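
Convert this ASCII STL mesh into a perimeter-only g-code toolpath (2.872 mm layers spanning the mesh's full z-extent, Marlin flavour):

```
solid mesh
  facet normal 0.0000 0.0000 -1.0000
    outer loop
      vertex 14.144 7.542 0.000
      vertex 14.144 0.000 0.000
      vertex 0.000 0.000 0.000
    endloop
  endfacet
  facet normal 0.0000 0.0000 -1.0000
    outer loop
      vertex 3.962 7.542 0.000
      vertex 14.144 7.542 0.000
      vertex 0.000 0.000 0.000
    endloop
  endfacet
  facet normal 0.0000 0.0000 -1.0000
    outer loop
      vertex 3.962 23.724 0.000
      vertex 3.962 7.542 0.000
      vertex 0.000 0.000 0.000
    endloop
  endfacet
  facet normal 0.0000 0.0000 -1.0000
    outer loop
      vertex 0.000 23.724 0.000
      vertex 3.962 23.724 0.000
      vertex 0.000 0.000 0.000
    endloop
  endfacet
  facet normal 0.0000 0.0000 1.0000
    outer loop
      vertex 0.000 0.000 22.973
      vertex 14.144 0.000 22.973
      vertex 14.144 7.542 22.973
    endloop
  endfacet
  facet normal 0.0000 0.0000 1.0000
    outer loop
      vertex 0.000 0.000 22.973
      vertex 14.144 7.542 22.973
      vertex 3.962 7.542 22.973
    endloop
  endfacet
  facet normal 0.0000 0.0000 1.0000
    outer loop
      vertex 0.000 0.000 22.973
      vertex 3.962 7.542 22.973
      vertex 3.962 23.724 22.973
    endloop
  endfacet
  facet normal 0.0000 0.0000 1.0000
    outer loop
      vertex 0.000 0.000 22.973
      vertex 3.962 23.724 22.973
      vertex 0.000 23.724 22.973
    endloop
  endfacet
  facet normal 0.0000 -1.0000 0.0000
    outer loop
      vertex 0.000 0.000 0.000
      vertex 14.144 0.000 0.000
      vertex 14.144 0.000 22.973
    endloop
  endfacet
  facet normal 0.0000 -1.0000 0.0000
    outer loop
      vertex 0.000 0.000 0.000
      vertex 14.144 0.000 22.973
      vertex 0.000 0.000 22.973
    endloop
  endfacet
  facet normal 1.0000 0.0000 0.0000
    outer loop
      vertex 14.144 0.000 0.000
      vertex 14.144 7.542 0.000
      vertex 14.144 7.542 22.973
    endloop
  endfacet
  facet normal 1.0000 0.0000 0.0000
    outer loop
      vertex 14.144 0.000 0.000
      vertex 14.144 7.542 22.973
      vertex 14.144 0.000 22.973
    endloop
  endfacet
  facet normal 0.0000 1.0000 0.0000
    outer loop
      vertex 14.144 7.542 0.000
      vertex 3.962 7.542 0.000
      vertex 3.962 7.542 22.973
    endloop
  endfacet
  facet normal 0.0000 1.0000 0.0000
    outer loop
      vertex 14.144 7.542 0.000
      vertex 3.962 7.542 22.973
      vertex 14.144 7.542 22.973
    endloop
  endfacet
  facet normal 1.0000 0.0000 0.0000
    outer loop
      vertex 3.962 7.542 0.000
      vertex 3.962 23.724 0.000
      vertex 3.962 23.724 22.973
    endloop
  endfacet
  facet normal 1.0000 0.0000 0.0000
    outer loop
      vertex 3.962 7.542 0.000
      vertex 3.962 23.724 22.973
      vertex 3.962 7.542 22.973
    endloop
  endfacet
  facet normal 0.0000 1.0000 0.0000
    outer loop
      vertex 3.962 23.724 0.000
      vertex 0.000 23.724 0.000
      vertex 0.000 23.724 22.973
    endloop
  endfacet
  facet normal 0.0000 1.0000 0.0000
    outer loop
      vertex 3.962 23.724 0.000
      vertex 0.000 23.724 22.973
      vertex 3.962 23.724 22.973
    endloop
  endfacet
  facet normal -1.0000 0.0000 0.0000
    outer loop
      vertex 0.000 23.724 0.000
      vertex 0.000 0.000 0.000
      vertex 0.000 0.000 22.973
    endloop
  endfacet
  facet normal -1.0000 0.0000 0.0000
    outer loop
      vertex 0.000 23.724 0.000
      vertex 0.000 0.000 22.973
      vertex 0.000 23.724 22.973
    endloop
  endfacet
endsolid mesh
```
; perimeter-only toolpath
G21 ; units = mm
G90 ; absolute positioning
G28 ; home
; layer 1
G0 Z2.872
G0 X0.000 Y0.000
G1 X14.144 Y0.000
G1 X14.144 Y7.542
G1 X3.962 Y7.542
G1 X3.962 Y23.724
G1 X0.000 Y23.724
G1 X0.000 Y0.000
; layer 2
G0 Z5.743
G0 X0.000 Y0.000
G1 X14.144 Y0.000
G1 X14.144 Y7.542
G1 X3.962 Y7.542
G1 X3.962 Y23.724
G1 X0.000 Y23.724
G1 X0.000 Y0.000
; layer 3
G0 Z8.615
G0 X0.000 Y0.000
G1 X14.144 Y0.000
G1 X14.144 Y7.542
G1 X3.962 Y7.542
G1 X3.962 Y23.724
G1 X0.000 Y23.724
G1 X0.000 Y0.000
; layer 4
G0 Z11.486
G0 X0.000 Y0.000
G1 X14.144 Y0.000
G1 X14.144 Y7.542
G1 X3.962 Y7.542
G1 X3.962 Y23.724
G1 X0.000 Y23.724
G1 X0.000 Y0.000
; layer 5
G0 Z14.358
G0 X0.000 Y0.000
G1 X14.144 Y0.000
G1 X14.144 Y7.542
G1 X3.962 Y7.542
G1 X3.962 Y23.724
G1 X0.000 Y23.724
G1 X0.000 Y0.000
; layer 6
G0 Z17.230
G0 X0.000 Y0.000
G1 X14.144 Y0.000
G1 X14.144 Y7.542
G1 X3.962 Y7.542
G1 X3.962 Y23.724
G1 X0.000 Y23.724
G1 X0.000 Y0.000
; layer 7
G0 Z20.101
G0 X0.000 Y0.000
G1 X14.144 Y0.000
G1 X14.144 Y7.542
G1 X3.962 Y7.542
G1 X3.962 Y23.724
G1 X0.000 Y23.724
G1 X0.000 Y0.000
; layer 8
G0 Z22.973
G0 X0.000 Y0.000
G1 X14.144 Y0.000
G1 X14.144 Y7.542
G1 X3.962 Y7.542
G1 X3.962 Y23.724
G1 X0.000 Y23.724
G1 X0.000 Y0.000
M2 ; end

The solid is an L-shaped prism: outer 14.1 × 23.7 mm, arm thicknesses ≈ 7.54 mm (horizontal) and 3.96 mm (vertical), extruded 23 mm in z. Slicing at Δz = 2.872 mm — 8 equal slices spanning the solid's height, so layer i sits at z = i·h/8 — gives 8 non-empty perimeters. Each is a 6-segment closed polygon; G0 lifts to the layer z and rapids to the start vertex, then G1 traces the edges.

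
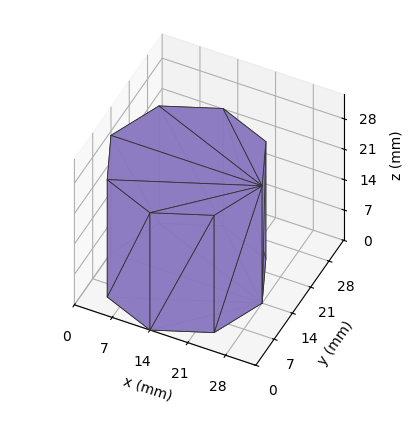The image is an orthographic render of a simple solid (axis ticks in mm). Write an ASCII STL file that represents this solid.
Reading the render: the shape is a regular 8-sided prism (a cylinder approximated with 8 flat sides), circumscribed radius ≈ 14 mm, height ≈ 27 mm (dimensions read to the nearest mm from the axis ticks). For the STL, each face is triangulated and given an outward normal.

solid part
  facet normal 0.0000 0.0000 -1.0000
    outer loop
      vertex 14.00 28.00 0.00
      vertex 23.90 23.90 0.00
      vertex 28.00 14.00 0.00
    endloop
  endfacet
  facet normal 0.0000 0.0000 -1.0000
    outer loop
      vertex 4.10 23.90 0.00
      vertex 14.00 28.00 0.00
      vertex 28.00 14.00 0.00
    endloop
  endfacet
  facet normal 0.0000 0.0000 -1.0000
    outer loop
      vertex 0.00 14.00 0.00
      vertex 4.10 23.90 0.00
      vertex 28.00 14.00 0.00
    endloop
  endfacet
  facet normal 0.0000 0.0000 -1.0000
    outer loop
      vertex 4.10 4.10 0.00
      vertex 0.00 14.00 0.00
      vertex 28.00 14.00 0.00
    endloop
  endfacet
  facet normal 0.0000 0.0000 -1.0000
    outer loop
      vertex 14.00 0.00 0.00
      vertex 4.10 4.10 0.00
      vertex 28.00 14.00 0.00
    endloop
  endfacet
  facet normal 0.0000 0.0000 -1.0000
    outer loop
      vertex 23.90 4.10 0.00
      vertex 14.00 0.00 0.00
      vertex 28.00 14.00 0.00
    endloop
  endfacet
  facet normal 0.0000 0.0000 1.0000
    outer loop
      vertex 28.00 14.00 27.00
      vertex 23.90 23.90 27.00
      vertex 14.00 28.00 27.00
    endloop
  endfacet
  facet normal 0.0000 0.0000 1.0000
    outer loop
      vertex 28.00 14.00 27.00
      vertex 14.00 28.00 27.00
      vertex 4.10 23.90 27.00
    endloop
  endfacet
  facet normal 0.0000 0.0000 1.0000
    outer loop
      vertex 28.00 14.00 27.00
      vertex 4.10 23.90 27.00
      vertex 0.00 14.00 27.00
    endloop
  endfacet
  facet normal 0.0000 0.0000 1.0000
    outer loop
      vertex 28.00 14.00 27.00
      vertex 0.00 14.00 27.00
      vertex 4.10 4.10 27.00
    endloop
  endfacet
  facet normal 0.0000 0.0000 1.0000
    outer loop
      vertex 28.00 14.00 27.00
      vertex 4.10 4.10 27.00
      vertex 14.00 0.00 27.00
    endloop
  endfacet
  facet normal 0.0000 0.0000 1.0000
    outer loop
      vertex 28.00 14.00 27.00
      vertex 14.00 0.00 27.00
      vertex 23.90 4.10 27.00
    endloop
  endfacet
  facet normal 0.9239 0.3826 0.0000
    outer loop
      vertex 28.00 14.00 0.00
      vertex 23.90 23.90 0.00
      vertex 23.90 23.90 27.00
    endloop
  endfacet
  facet normal 0.9239 0.3826 0.0000
    outer loop
      vertex 28.00 14.00 0.00
      vertex 23.90 23.90 27.00
      vertex 28.00 14.00 27.00
    endloop
  endfacet
  facet normal 0.3826 0.9239 0.0000
    outer loop
      vertex 23.90 23.90 0.00
      vertex 14.00 28.00 0.00
      vertex 14.00 28.00 27.00
    endloop
  endfacet
  facet normal 0.3826 0.9239 0.0000
    outer loop
      vertex 23.90 23.90 0.00
      vertex 14.00 28.00 27.00
      vertex 23.90 23.90 27.00
    endloop
  endfacet
  facet normal -0.3826 0.9239 0.0000
    outer loop
      vertex 14.00 28.00 0.00
      vertex 4.10 23.90 0.00
      vertex 4.10 23.90 27.00
    endloop
  endfacet
  facet normal -0.3826 0.9239 0.0000
    outer loop
      vertex 14.00 28.00 0.00
      vertex 4.10 23.90 27.00
      vertex 14.00 28.00 27.00
    endloop
  endfacet
  facet normal -0.9239 0.3826 0.0000
    outer loop
      vertex 4.10 23.90 0.00
      vertex 0.00 14.00 0.00
      vertex 0.00 14.00 27.00
    endloop
  endfacet
  facet normal -0.9239 0.3826 0.0000
    outer loop
      vertex 4.10 23.90 0.00
      vertex 0.00 14.00 27.00
      vertex 4.10 23.90 27.00
    endloop
  endfacet
  facet normal -0.9239 -0.3826 0.0000
    outer loop
      vertex 0.00 14.00 0.00
      vertex 4.10 4.10 0.00
      vertex 4.10 4.10 27.00
    endloop
  endfacet
  facet normal -0.9239 -0.3826 0.0000
    outer loop
      vertex 0.00 14.00 0.00
      vertex 4.10 4.10 27.00
      vertex 0.00 14.00 27.00
    endloop
  endfacet
  facet normal -0.3826 -0.9239 0.0000
    outer loop
      vertex 4.10 4.10 0.00
      vertex 14.00 0.00 0.00
      vertex 14.00 0.00 27.00
    endloop
  endfacet
  facet normal -0.3826 -0.9239 0.0000
    outer loop
      vertex 4.10 4.10 0.00
      vertex 14.00 0.00 27.00
      vertex 4.10 4.10 27.00
    endloop
  endfacet
  facet normal 0.3826 -0.9239 0.0000
    outer loop
      vertex 14.00 0.00 0.00
      vertex 23.90 4.10 0.00
      vertex 23.90 4.10 27.00
    endloop
  endfacet
  facet normal 0.3826 -0.9239 0.0000
    outer loop
      vertex 14.00 0.00 0.00
      vertex 23.90 4.10 27.00
      vertex 14.00 0.00 27.00
    endloop
  endfacet
  facet normal 0.9239 -0.3826 0.0000
    outer loop
      vertex 23.90 4.10 0.00
      vertex 28.00 14.00 0.00
      vertex 28.00 14.00 27.00
    endloop
  endfacet
  facet normal 0.9239 -0.3826 0.0000
    outer loop
      vertex 23.90 4.10 0.00
      vertex 28.00 14.00 27.00
      vertex 23.90 4.10 27.00
    endloop
  endfacet
endsolid part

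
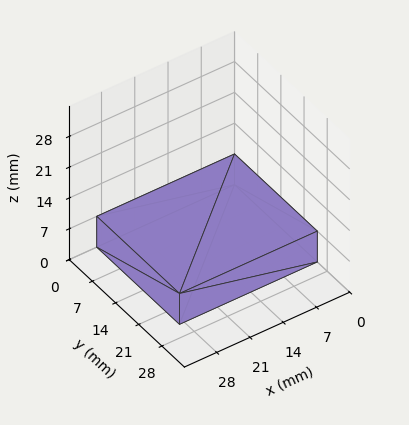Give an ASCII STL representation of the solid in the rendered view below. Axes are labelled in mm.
Reading the render: the shape is a rectangular box, roughly 29 × 25 mm footprint and 7 mm tall (dimensions read to the nearest mm from the axis ticks). For the STL, each face is triangulated and given an outward normal.

solid part
  facet normal 0.0000 0.0000 -1.0000
    outer loop
      vertex 29.000 25.000 0.000
      vertex 29.000 0.000 0.000
      vertex 0.000 0.000 0.000
    endloop
  endfacet
  facet normal 0.0000 0.0000 -1.0000
    outer loop
      vertex 0.000 25.000 0.000
      vertex 29.000 25.000 0.000
      vertex 0.000 0.000 0.000
    endloop
  endfacet
  facet normal 0.0000 0.0000 1.0000
    outer loop
      vertex 0.000 0.000 7.000
      vertex 29.000 0.000 7.000
      vertex 29.000 25.000 7.000
    endloop
  endfacet
  facet normal 0.0000 0.0000 1.0000
    outer loop
      vertex 0.000 0.000 7.000
      vertex 29.000 25.000 7.000
      vertex 0.000 25.000 7.000
    endloop
  endfacet
  facet normal 0.0000 -1.0000 0.0000
    outer loop
      vertex 0.000 0.000 0.000
      vertex 29.000 0.000 0.000
      vertex 29.000 0.000 7.000
    endloop
  endfacet
  facet normal 0.0000 -1.0000 0.0000
    outer loop
      vertex 0.000 0.000 0.000
      vertex 29.000 0.000 7.000
      vertex 0.000 0.000 7.000
    endloop
  endfacet
  facet normal 0.0000 1.0000 0.0000
    outer loop
      vertex 29.000 25.000 7.000
      vertex 29.000 25.000 0.000
      vertex 0.000 25.000 0.000
    endloop
  endfacet
  facet normal 0.0000 1.0000 0.0000
    outer loop
      vertex 0.000 25.000 7.000
      vertex 29.000 25.000 7.000
      vertex 0.000 25.000 0.000
    endloop
  endfacet
  facet normal -1.0000 0.0000 0.0000
    outer loop
      vertex 0.000 25.000 7.000
      vertex 0.000 25.000 0.000
      vertex 0.000 0.000 0.000
    endloop
  endfacet
  facet normal -1.0000 0.0000 0.0000
    outer loop
      vertex 0.000 0.000 7.000
      vertex 0.000 25.000 7.000
      vertex 0.000 0.000 0.000
    endloop
  endfacet
  facet normal 1.0000 0.0000 0.0000
    outer loop
      vertex 29.000 0.000 0.000
      vertex 29.000 25.000 0.000
      vertex 29.000 25.000 7.000
    endloop
  endfacet
  facet normal 1.0000 0.0000 0.0000
    outer loop
      vertex 29.000 0.000 0.000
      vertex 29.000 25.000 7.000
      vertex 29.000 0.000 7.000
    endloop
  endfacet
endsolid part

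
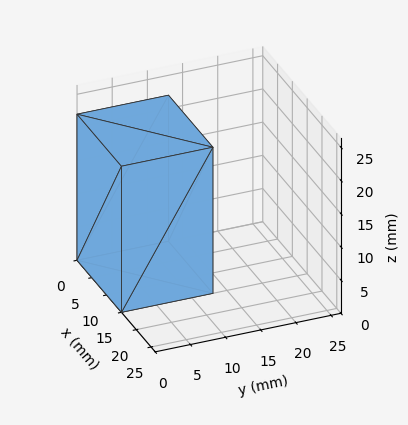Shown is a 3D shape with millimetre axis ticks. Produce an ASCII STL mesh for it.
Reading the render: the shape is a rectangular box, roughly 15 × 13 mm footprint and 22 mm tall (dimensions read to the nearest mm from the axis ticks). For the STL, each face is triangulated and given an outward normal.

solid part
  facet normal 0.0000 0.0000 -1.0000
    outer loop
      vertex 15.000 13.000 0.000
      vertex 15.000 0.000 0.000
      vertex 0.000 0.000 0.000
    endloop
  endfacet
  facet normal 0.0000 0.0000 -1.0000
    outer loop
      vertex 0.000 13.000 0.000
      vertex 15.000 13.000 0.000
      vertex 0.000 0.000 0.000
    endloop
  endfacet
  facet normal 0.0000 0.0000 1.0000
    outer loop
      vertex 0.000 0.000 22.000
      vertex 15.000 0.000 22.000
      vertex 15.000 13.000 22.000
    endloop
  endfacet
  facet normal 0.0000 0.0000 1.0000
    outer loop
      vertex 0.000 0.000 22.000
      vertex 15.000 13.000 22.000
      vertex 0.000 13.000 22.000
    endloop
  endfacet
  facet normal 0.0000 -1.0000 0.0000
    outer loop
      vertex 0.000 0.000 0.000
      vertex 15.000 0.000 0.000
      vertex 15.000 0.000 22.000
    endloop
  endfacet
  facet normal 0.0000 -1.0000 0.0000
    outer loop
      vertex 0.000 0.000 0.000
      vertex 15.000 0.000 22.000
      vertex 0.000 0.000 22.000
    endloop
  endfacet
  facet normal 0.0000 1.0000 0.0000
    outer loop
      vertex 15.000 13.000 22.000
      vertex 15.000 13.000 0.000
      vertex 0.000 13.000 0.000
    endloop
  endfacet
  facet normal 0.0000 1.0000 0.0000
    outer loop
      vertex 0.000 13.000 22.000
      vertex 15.000 13.000 22.000
      vertex 0.000 13.000 0.000
    endloop
  endfacet
  facet normal -1.0000 0.0000 0.0000
    outer loop
      vertex 0.000 13.000 22.000
      vertex 0.000 13.000 0.000
      vertex 0.000 0.000 0.000
    endloop
  endfacet
  facet normal -1.0000 0.0000 0.0000
    outer loop
      vertex 0.000 0.000 22.000
      vertex 0.000 13.000 22.000
      vertex 0.000 0.000 0.000
    endloop
  endfacet
  facet normal 1.0000 0.0000 0.0000
    outer loop
      vertex 15.000 0.000 0.000
      vertex 15.000 13.000 0.000
      vertex 15.000 13.000 22.000
    endloop
  endfacet
  facet normal 1.0000 0.0000 0.0000
    outer loop
      vertex 15.000 0.000 0.000
      vertex 15.000 13.000 22.000
      vertex 15.000 0.000 22.000
    endloop
  endfacet
endsolid part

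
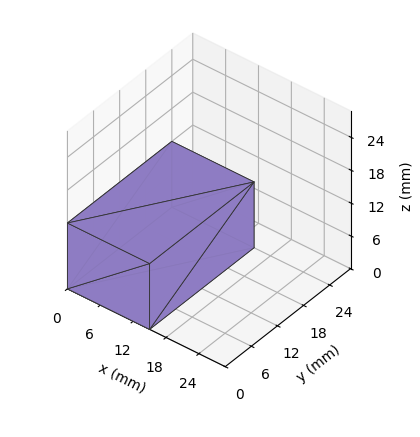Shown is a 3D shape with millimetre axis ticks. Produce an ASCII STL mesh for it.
Reading the render: the shape is a rectangular box, roughly 15 × 24 mm footprint and 12 mm tall (dimensions read to the nearest mm from the axis ticks). For the STL, each face is triangulated and given an outward normal.

solid part
  facet normal 0.0000 0.0000 -1.0000
    outer loop
      vertex 15.0 24.0 0.0
      vertex 15.0 0.0 0.0
      vertex 0.0 0.0 0.0
    endloop
  endfacet
  facet normal 0.0000 0.0000 -1.0000
    outer loop
      vertex 0.0 24.0 0.0
      vertex 15.0 24.0 0.0
      vertex 0.0 0.0 0.0
    endloop
  endfacet
  facet normal 0.0000 0.0000 1.0000
    outer loop
      vertex 0.0 0.0 12.0
      vertex 15.0 0.0 12.0
      vertex 15.0 24.0 12.0
    endloop
  endfacet
  facet normal 0.0000 0.0000 1.0000
    outer loop
      vertex 0.0 0.0 12.0
      vertex 15.0 24.0 12.0
      vertex 0.0 24.0 12.0
    endloop
  endfacet
  facet normal 0.0000 -1.0000 0.0000
    outer loop
      vertex 0.0 0.0 0.0
      vertex 15.0 0.0 0.0
      vertex 15.0 0.0 12.0
    endloop
  endfacet
  facet normal 0.0000 -1.0000 0.0000
    outer loop
      vertex 0.0 0.0 0.0
      vertex 15.0 0.0 12.0
      vertex 0.0 0.0 12.0
    endloop
  endfacet
  facet normal 0.0000 1.0000 0.0000
    outer loop
      vertex 15.0 24.0 12.0
      vertex 15.0 24.0 0.0
      vertex 0.0 24.0 0.0
    endloop
  endfacet
  facet normal 0.0000 1.0000 0.0000
    outer loop
      vertex 0.0 24.0 12.0
      vertex 15.0 24.0 12.0
      vertex 0.0 24.0 0.0
    endloop
  endfacet
  facet normal -1.0000 0.0000 0.0000
    outer loop
      vertex 0.0 24.0 12.0
      vertex 0.0 24.0 0.0
      vertex 0.0 0.0 0.0
    endloop
  endfacet
  facet normal -1.0000 0.0000 0.0000
    outer loop
      vertex 0.0 0.0 12.0
      vertex 0.0 24.0 12.0
      vertex 0.0 0.0 0.0
    endloop
  endfacet
  facet normal 1.0000 0.0000 0.0000
    outer loop
      vertex 15.0 0.0 0.0
      vertex 15.0 24.0 0.0
      vertex 15.0 24.0 12.0
    endloop
  endfacet
  facet normal 1.0000 0.0000 0.0000
    outer loop
      vertex 15.0 0.0 0.0
      vertex 15.0 24.0 12.0
      vertex 15.0 0.0 12.0
    endloop
  endfacet
endsolid part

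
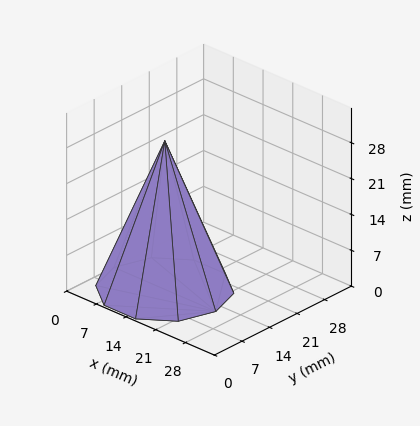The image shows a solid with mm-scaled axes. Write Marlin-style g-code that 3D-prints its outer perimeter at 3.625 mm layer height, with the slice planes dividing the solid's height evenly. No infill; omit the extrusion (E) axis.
Reading the render: the shape is a regular 10-sided pyramid, base circumscribed radius ≈ 12 mm, apex at z ≈ 29 mm (dimensions read to the nearest mm from the axis ticks). For the g-code, the solid's height is divided into equal slices at the stated Δz and each level perimeter traced with G1 moves after a G0 lift.

; perimeter-only toolpath
G21 ; units = mm
G90 ; absolute positioning
G28 ; home
; layer 1
G0 Z3.625
G0 X22.500 Y12.000
G1 X20.494 Y18.171
G1 X15.245 Y21.986
G1 X8.755 Y21.986
G1 X3.505 Y18.171
G1 X1.500 Y12.000
G1 X3.505 Y5.829
G1 X8.755 Y2.014
G1 X15.245 Y2.014
G1 X20.494 Y5.829
G1 X22.500 Y12.000
; layer 2
G0 Z7.250
G0 X21.000 Y12.000
G1 X19.281 Y17.290
G1 X14.781 Y20.560
G1 X9.219 Y20.560
G1 X4.719 Y17.290
G1 X3.000 Y12.000
G1 X4.719 Y6.710
G1 X9.219 Y3.440
G1 X14.781 Y3.440
G1 X19.281 Y6.710
G1 X21.000 Y12.000
; layer 3
G0 Z10.875
G0 X19.500 Y12.000
G1 X18.067 Y16.408
G1 X14.318 Y19.133
G1 X9.683 Y19.133
G1 X5.933 Y16.408
G1 X4.500 Y12.000
G1 X5.933 Y7.592
G1 X9.683 Y4.867
G1 X14.318 Y4.867
G1 X18.067 Y7.592
G1 X19.500 Y12.000
; layer 4
G0 Z14.500
G0 X18.000 Y12.000
G1 X16.854 Y15.527
G1 X13.854 Y17.706
G1 X10.146 Y17.706
G1 X7.146 Y15.527
G1 X6.000 Y12.000
G1 X7.146 Y8.473
G1 X10.146 Y6.293
G1 X13.854 Y6.293
G1 X16.854 Y8.473
G1 X18.000 Y12.000
; layer 5
G0 Z18.125
G0 X16.500 Y12.000
G1 X15.640 Y14.645
G1 X13.390 Y16.280
G1 X10.610 Y16.280
G1 X8.360 Y14.645
G1 X7.500 Y12.000
G1 X8.360 Y9.355
G1 X10.610 Y7.720
G1 X13.390 Y7.720
G1 X15.640 Y9.355
G1 X16.500 Y12.000
; layer 6
G0 Z21.750
G0 X15.000 Y12.000
G1 X14.427 Y13.763
G1 X12.927 Y14.853
G1 X11.073 Y14.853
G1 X9.573 Y13.763
G1 X9.000 Y12.000
G1 X9.573 Y10.237
G1 X11.073 Y9.147
G1 X12.927 Y9.147
G1 X14.427 Y10.237
G1 X15.000 Y12.000
; layer 7
G0 Z25.375
G0 X13.500 Y12.000
G1 X13.213 Y12.882
G1 X12.463 Y13.427
G1 X11.537 Y13.427
G1 X10.787 Y12.882
G1 X10.500 Y12.000
G1 X10.787 Y11.118
G1 X11.537 Y10.573
G1 X12.463 Y10.573
G1 X13.213 Y11.118
G1 X13.500 Y12.000
M2 ; end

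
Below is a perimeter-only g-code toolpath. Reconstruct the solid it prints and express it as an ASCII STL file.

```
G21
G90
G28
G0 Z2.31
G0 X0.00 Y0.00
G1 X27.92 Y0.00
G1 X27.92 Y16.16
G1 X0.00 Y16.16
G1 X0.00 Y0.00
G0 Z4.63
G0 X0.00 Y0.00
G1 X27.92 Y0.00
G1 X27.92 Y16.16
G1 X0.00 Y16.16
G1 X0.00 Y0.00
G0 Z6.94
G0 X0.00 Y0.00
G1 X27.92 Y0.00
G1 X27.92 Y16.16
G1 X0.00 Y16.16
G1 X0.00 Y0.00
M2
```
solid part
  facet normal 0.0000 0.0000 -1.0000
    outer loop
      vertex 27.92 16.16 0.00
      vertex 27.92 0.00 0.00
      vertex 0.00 0.00 0.00
    endloop
  endfacet
  facet normal 0.0000 0.0000 -1.0000
    outer loop
      vertex 0.00 16.16 0.00
      vertex 27.92 16.16 0.00
      vertex 0.00 0.00 0.00
    endloop
  endfacet
  facet normal 0.0000 0.0000 1.0000
    outer loop
      vertex 0.00 0.00 6.94
      vertex 27.92 0.00 6.94
      vertex 27.92 16.16 6.94
    endloop
  endfacet
  facet normal 0.0000 0.0000 1.0000
    outer loop
      vertex 0.00 0.00 6.94
      vertex 27.92 16.16 6.94
      vertex 0.00 16.16 6.94
    endloop
  endfacet
  facet normal 0.0000 -1.0000 0.0000
    outer loop
      vertex 0.00 0.00 0.00
      vertex 27.92 0.00 0.00
      vertex 27.92 0.00 6.94
    endloop
  endfacet
  facet normal 0.0000 -1.0000 0.0000
    outer loop
      vertex 0.00 0.00 0.00
      vertex 27.92 0.00 6.94
      vertex 0.00 0.00 6.94
    endloop
  endfacet
  facet normal 0.0000 1.0000 0.0000
    outer loop
      vertex 27.92 16.16 6.94
      vertex 27.92 16.16 0.00
      vertex 0.00 16.16 0.00
    endloop
  endfacet
  facet normal 0.0000 1.0000 0.0000
    outer loop
      vertex 0.00 16.16 6.94
      vertex 27.92 16.16 6.94
      vertex 0.00 16.16 0.00
    endloop
  endfacet
  facet normal -1.0000 0.0000 0.0000
    outer loop
      vertex 0.00 16.16 6.94
      vertex 0.00 16.16 0.00
      vertex 0.00 0.00 0.00
    endloop
  endfacet
  facet normal -1.0000 0.0000 0.0000
    outer loop
      vertex 0.00 0.00 6.94
      vertex 0.00 16.16 6.94
      vertex 0.00 0.00 0.00
    endloop
  endfacet
  facet normal 1.0000 0.0000 0.0000
    outer loop
      vertex 27.92 0.00 0.00
      vertex 27.92 16.16 0.00
      vertex 27.92 16.16 6.94
    endloop
  endfacet
  facet normal 1.0000 0.0000 0.0000
    outer loop
      vertex 27.92 0.00 0.00
      vertex 27.92 16.16 6.94
      vertex 27.92 0.00 6.94
    endloop
  endfacet
endsolid part

The G0 Z moves step by Δz≈2.31 mm. Every layer's G1 loop is the same polygon, so the solid is a straight extrusion of it from z=0 to z≈6.94. Closing with flat bottom and top caps and triangulating gives 12 facets — a rectangular box, roughly 27.9 × 16.2 mm footprint and 6.94 mm tall.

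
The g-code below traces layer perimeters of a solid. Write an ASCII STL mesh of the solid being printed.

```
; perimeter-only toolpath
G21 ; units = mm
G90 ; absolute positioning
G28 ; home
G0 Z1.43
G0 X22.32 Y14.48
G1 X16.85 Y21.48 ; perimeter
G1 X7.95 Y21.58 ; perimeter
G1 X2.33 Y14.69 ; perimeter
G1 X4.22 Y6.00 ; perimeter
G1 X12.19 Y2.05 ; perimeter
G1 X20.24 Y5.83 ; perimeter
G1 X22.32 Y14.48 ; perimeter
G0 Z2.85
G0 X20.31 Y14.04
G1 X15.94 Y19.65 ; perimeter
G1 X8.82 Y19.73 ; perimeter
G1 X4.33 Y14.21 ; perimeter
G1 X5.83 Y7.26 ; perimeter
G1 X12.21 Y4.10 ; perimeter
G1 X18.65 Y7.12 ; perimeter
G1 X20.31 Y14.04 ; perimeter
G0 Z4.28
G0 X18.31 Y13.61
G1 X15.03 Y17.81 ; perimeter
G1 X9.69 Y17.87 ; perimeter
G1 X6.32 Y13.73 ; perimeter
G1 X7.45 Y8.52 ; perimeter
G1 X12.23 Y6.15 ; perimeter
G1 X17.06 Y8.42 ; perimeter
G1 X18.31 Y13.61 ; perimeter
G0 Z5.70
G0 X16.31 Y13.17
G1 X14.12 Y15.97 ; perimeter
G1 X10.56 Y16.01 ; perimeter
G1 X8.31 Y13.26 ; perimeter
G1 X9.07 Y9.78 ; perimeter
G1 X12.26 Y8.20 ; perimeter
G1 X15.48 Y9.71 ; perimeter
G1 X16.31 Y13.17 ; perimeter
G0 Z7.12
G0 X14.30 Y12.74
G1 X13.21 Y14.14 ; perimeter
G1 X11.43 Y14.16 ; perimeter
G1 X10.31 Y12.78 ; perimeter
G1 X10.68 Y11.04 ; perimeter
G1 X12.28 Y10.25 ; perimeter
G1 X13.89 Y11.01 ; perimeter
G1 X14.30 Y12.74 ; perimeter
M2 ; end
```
solid part
  facet normal 0.0000 0.0000 -1.0000
    outer loop
      vertex 7.08 23.44 0.00
      vertex 17.76 23.32 0.00
      vertex 24.32 14.91 0.00
    endloop
  endfacet
  facet normal 0.0000 0.0000 -1.0000
    outer loop
      vertex 0.34 15.17 0.00
      vertex 7.08 23.44 0.00
      vertex 24.32 14.91 0.00
    endloop
  endfacet
  facet normal 0.0000 0.0000 -1.0000
    outer loop
      vertex 2.60 4.74 0.00
      vertex 0.34 15.17 0.00
      vertex 24.32 14.91 0.00
    endloop
  endfacet
  facet normal 0.0000 0.0000 -1.0000
    outer loop
      vertex 12.17 0.00 0.00
      vertex 2.60 4.74 0.00
      vertex 24.32 14.91 0.00
    endloop
  endfacet
  facet normal 0.0000 0.0000 -1.0000
    outer loop
      vertex 21.83 4.53 0.00
      vertex 12.17 0.00 0.00
      vertex 24.32 14.91 0.00
    endloop
  endfacet
  facet normal 0.4816 0.3757 0.7918
    outer loop
      vertex 24.32 14.91 0.00
      vertex 17.76 23.32 0.00
      vertex 12.30 12.30 8.55
    endloop
  endfacet
  facet normal 0.0069 0.6109 0.7917
    outer loop
      vertex 17.76 23.32 0.00
      vertex 7.08 23.44 0.00
      vertex 12.30 12.30 8.55
    endloop
  endfacet
  facet normal -0.4735 0.3859 0.7918
    outer loop
      vertex 7.08 23.44 0.00
      vertex 0.34 15.17 0.00
      vertex 12.30 12.30 8.55
    endloop
  endfacet
  facet normal -0.5970 -0.1294 0.7917
    outer loop
      vertex 0.34 15.17 0.00
      vertex 2.60 4.74 0.00
      vertex 12.30 12.30 8.55
    endloop
  endfacet
  facet normal -0.2712 -0.5475 0.7917
    outer loop
      vertex 2.60 4.74 0.00
      vertex 12.17 0.00 0.00
      vertex 12.30 12.30 8.55
    endloop
  endfacet
  facet normal 0.2594 -0.5531 0.7917
    outer loop
      vertex 12.17 0.00 0.00
      vertex 21.83 4.53 0.00
      vertex 12.30 12.30 8.55
    endloop
  endfacet
  facet normal 0.5941 -0.1425 0.7917
    outer loop
      vertex 21.83 4.53 0.00
      vertex 24.32 14.91 0.00
      vertex 12.30 12.30 8.55
    endloop
  endfacet
endsolid part

The G0 Z moves step by Δz≈1.43 mm. The G1 loops shrink linearly with z, so the solid tapers from its base footprint up to z≈8.55. Closing with a flat bottom cap and the tapered top and triangulating gives 12 facets — a regular 7-sided pyramid, base circumscribed radius ≈ 12.3 mm, apex at z ≈ 8.55 mm.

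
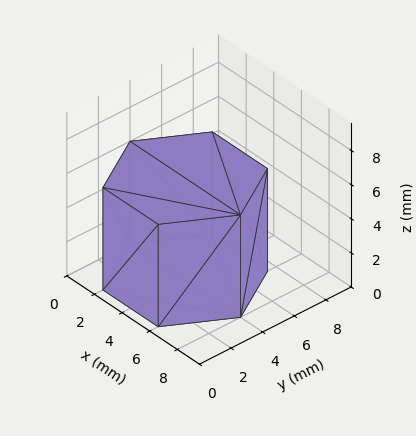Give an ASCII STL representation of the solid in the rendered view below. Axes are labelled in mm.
Reading the render: the shape is a regular 6-sided prism (a cylinder approximated with 6 flat sides), circumscribed radius ≈ 4 mm, height ≈ 6 mm (dimensions read to the nearest mm from the axis ticks). For the STL, each face is triangulated and given an outward normal.

solid part
  facet normal 0.0000 0.0000 -1.0000
    outer loop
      vertex 2.00 7.46 0.00
      vertex 6.00 7.46 0.00
      vertex 8.00 4.00 0.00
    endloop
  endfacet
  facet normal 0.0000 0.0000 -1.0000
    outer loop
      vertex 0.00 4.00 0.00
      vertex 2.00 7.46 0.00
      vertex 8.00 4.00 0.00
    endloop
  endfacet
  facet normal 0.0000 0.0000 -1.0000
    outer loop
      vertex 2.00 0.54 0.00
      vertex 0.00 4.00 0.00
      vertex 8.00 4.00 0.00
    endloop
  endfacet
  facet normal 0.0000 0.0000 -1.0000
    outer loop
      vertex 6.00 0.54 0.00
      vertex 2.00 0.54 0.00
      vertex 8.00 4.00 0.00
    endloop
  endfacet
  facet normal 0.0000 0.0000 1.0000
    outer loop
      vertex 8.00 4.00 6.00
      vertex 6.00 7.46 6.00
      vertex 2.00 7.46 6.00
    endloop
  endfacet
  facet normal 0.0000 0.0000 1.0000
    outer loop
      vertex 8.00 4.00 6.00
      vertex 2.00 7.46 6.00
      vertex 0.00 4.00 6.00
    endloop
  endfacet
  facet normal 0.0000 0.0000 1.0000
    outer loop
      vertex 8.00 4.00 6.00
      vertex 0.00 4.00 6.00
      vertex 2.00 0.54 6.00
    endloop
  endfacet
  facet normal 0.0000 0.0000 1.0000
    outer loop
      vertex 8.00 4.00 6.00
      vertex 2.00 0.54 6.00
      vertex 6.00 0.54 6.00
    endloop
  endfacet
  facet normal 0.8658 0.5004 0.0000
    outer loop
      vertex 8.00 4.00 0.00
      vertex 6.00 7.46 0.00
      vertex 6.00 7.46 6.00
    endloop
  endfacet
  facet normal 0.8658 0.5004 0.0000
    outer loop
      vertex 8.00 4.00 0.00
      vertex 6.00 7.46 6.00
      vertex 8.00 4.00 6.00
    endloop
  endfacet
  facet normal 0.0000 1.0000 0.0000
    outer loop
      vertex 6.00 7.46 0.00
      vertex 2.00 7.46 0.00
      vertex 2.00 7.46 6.00
    endloop
  endfacet
  facet normal 0.0000 1.0000 0.0000
    outer loop
      vertex 6.00 7.46 0.00
      vertex 2.00 7.46 6.00
      vertex 6.00 7.46 6.00
    endloop
  endfacet
  facet normal -0.8658 0.5004 0.0000
    outer loop
      vertex 2.00 7.46 0.00
      vertex 0.00 4.00 0.00
      vertex 0.00 4.00 6.00
    endloop
  endfacet
  facet normal -0.8658 0.5004 0.0000
    outer loop
      vertex 2.00 7.46 0.00
      vertex 0.00 4.00 6.00
      vertex 2.00 7.46 6.00
    endloop
  endfacet
  facet normal -0.8658 -0.5004 0.0000
    outer loop
      vertex 0.00 4.00 0.00
      vertex 2.00 0.54 0.00
      vertex 2.00 0.54 6.00
    endloop
  endfacet
  facet normal -0.8658 -0.5004 0.0000
    outer loop
      vertex 0.00 4.00 0.00
      vertex 2.00 0.54 6.00
      vertex 0.00 4.00 6.00
    endloop
  endfacet
  facet normal 0.0000 -1.0000 0.0000
    outer loop
      vertex 2.00 0.54 0.00
      vertex 6.00 0.54 0.00
      vertex 6.00 0.54 6.00
    endloop
  endfacet
  facet normal 0.0000 -1.0000 0.0000
    outer loop
      vertex 2.00 0.54 0.00
      vertex 6.00 0.54 6.00
      vertex 2.00 0.54 6.00
    endloop
  endfacet
  facet normal 0.8658 -0.5004 0.0000
    outer loop
      vertex 6.00 0.54 0.00
      vertex 8.00 4.00 0.00
      vertex 8.00 4.00 6.00
    endloop
  endfacet
  facet normal 0.8658 -0.5004 0.0000
    outer loop
      vertex 6.00 0.54 0.00
      vertex 8.00 4.00 6.00
      vertex 6.00 0.54 6.00
    endloop
  endfacet
endsolid part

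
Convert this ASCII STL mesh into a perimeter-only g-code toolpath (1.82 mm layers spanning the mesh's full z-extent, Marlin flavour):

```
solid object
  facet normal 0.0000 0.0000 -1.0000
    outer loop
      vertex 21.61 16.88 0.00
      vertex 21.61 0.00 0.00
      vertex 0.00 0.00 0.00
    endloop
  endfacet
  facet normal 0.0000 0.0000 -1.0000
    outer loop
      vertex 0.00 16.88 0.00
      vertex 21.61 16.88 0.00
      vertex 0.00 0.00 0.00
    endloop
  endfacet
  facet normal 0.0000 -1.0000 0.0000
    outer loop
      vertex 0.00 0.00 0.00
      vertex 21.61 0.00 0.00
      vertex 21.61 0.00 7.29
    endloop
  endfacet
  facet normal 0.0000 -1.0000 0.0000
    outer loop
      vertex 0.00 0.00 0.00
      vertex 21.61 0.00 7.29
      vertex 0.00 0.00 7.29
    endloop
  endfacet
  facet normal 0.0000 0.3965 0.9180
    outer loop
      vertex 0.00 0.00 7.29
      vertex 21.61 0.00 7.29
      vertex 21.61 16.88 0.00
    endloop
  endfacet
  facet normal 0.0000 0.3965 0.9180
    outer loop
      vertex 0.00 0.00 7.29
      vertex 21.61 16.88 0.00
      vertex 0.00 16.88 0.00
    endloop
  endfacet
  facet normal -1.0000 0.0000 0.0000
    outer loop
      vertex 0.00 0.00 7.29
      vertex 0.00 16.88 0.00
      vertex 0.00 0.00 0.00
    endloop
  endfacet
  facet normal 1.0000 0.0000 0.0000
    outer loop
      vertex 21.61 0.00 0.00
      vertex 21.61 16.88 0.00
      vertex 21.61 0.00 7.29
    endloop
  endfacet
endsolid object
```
; perimeter-only toolpath
G21 ; units = mm
G90 ; absolute positioning
G28 ; home
; layer 1
G0 Z1.82
G0 X0.00 Y0.00
G1 X21.61 Y0.00
G1 X21.61 Y12.66
G1 X0.00 Y12.66
G1 X0.00 Y0.00
; layer 2
G0 Z3.65
G0 X0.00 Y0.00
G1 X21.61 Y0.00
G1 X21.61 Y8.44
G1 X0.00 Y8.44
G1 X0.00 Y0.00
; layer 3
G0 Z5.47
G0 X0.00 Y0.00
G1 X21.61 Y0.00
G1 X21.61 Y4.22
G1 X0.00 Y4.22
G1 X0.00 Y0.00
M2 ; end

The solid is a wedge (ramp): 21.6 × 16.9 mm base, rising to 7.29 mm along the y=0 edge and sloping linearly to z=0 at y=16.9. Slicing at Δz = 1.82 mm — 4 equal slices spanning the solid's height, so layer i sits at z = i·h/4 — gives 3 non-empty perimeters. Each is a 4-segment closed polygon; G0 lifts to the layer z and rapids to the start vertex, then G1 traces the edges. The cross-section shrinks linearly with z (the slice at the apex is degenerate and omitted).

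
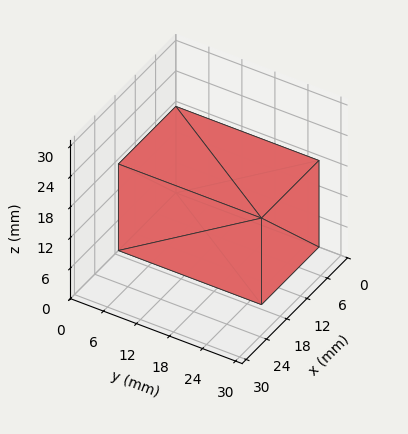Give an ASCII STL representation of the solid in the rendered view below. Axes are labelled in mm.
Reading the render: the shape is a rectangular box, roughly 17 × 26 mm footprint and 17 mm tall (dimensions read to the nearest mm from the axis ticks). For the STL, each face is triangulated and given an outward normal.

solid part
  facet normal 0.0000 0.0000 -1.0000
    outer loop
      vertex 17.0 26.0 0.0
      vertex 17.0 0.0 0.0
      vertex 0.0 0.0 0.0
    endloop
  endfacet
  facet normal 0.0000 0.0000 -1.0000
    outer loop
      vertex 0.0 26.0 0.0
      vertex 17.0 26.0 0.0
      vertex 0.0 0.0 0.0
    endloop
  endfacet
  facet normal 0.0000 0.0000 1.0000
    outer loop
      vertex 0.0 0.0 17.0
      vertex 17.0 0.0 17.0
      vertex 17.0 26.0 17.0
    endloop
  endfacet
  facet normal 0.0000 0.0000 1.0000
    outer loop
      vertex 0.0 0.0 17.0
      vertex 17.0 26.0 17.0
      vertex 0.0 26.0 17.0
    endloop
  endfacet
  facet normal 0.0000 -1.0000 0.0000
    outer loop
      vertex 0.0 0.0 0.0
      vertex 17.0 0.0 0.0
      vertex 17.0 0.0 17.0
    endloop
  endfacet
  facet normal 0.0000 -1.0000 0.0000
    outer loop
      vertex 0.0 0.0 0.0
      vertex 17.0 0.0 17.0
      vertex 0.0 0.0 17.0
    endloop
  endfacet
  facet normal 0.0000 1.0000 0.0000
    outer loop
      vertex 17.0 26.0 17.0
      vertex 17.0 26.0 0.0
      vertex 0.0 26.0 0.0
    endloop
  endfacet
  facet normal 0.0000 1.0000 0.0000
    outer loop
      vertex 0.0 26.0 17.0
      vertex 17.0 26.0 17.0
      vertex 0.0 26.0 0.0
    endloop
  endfacet
  facet normal -1.0000 0.0000 0.0000
    outer loop
      vertex 0.0 26.0 17.0
      vertex 0.0 26.0 0.0
      vertex 0.0 0.0 0.0
    endloop
  endfacet
  facet normal -1.0000 0.0000 0.0000
    outer loop
      vertex 0.0 0.0 17.0
      vertex 0.0 26.0 17.0
      vertex 0.0 0.0 0.0
    endloop
  endfacet
  facet normal 1.0000 0.0000 0.0000
    outer loop
      vertex 17.0 0.0 0.0
      vertex 17.0 26.0 0.0
      vertex 17.0 26.0 17.0
    endloop
  endfacet
  facet normal 1.0000 0.0000 0.0000
    outer loop
      vertex 17.0 0.0 0.0
      vertex 17.0 26.0 17.0
      vertex 17.0 0.0 17.0
    endloop
  endfacet
endsolid part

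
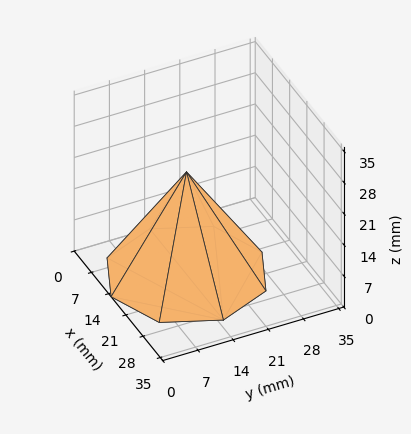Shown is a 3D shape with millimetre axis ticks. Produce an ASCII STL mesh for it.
Reading the render: the shape is a regular 8-sided pyramid, base circumscribed radius ≈ 15 mm, apex at z ≈ 23 mm (dimensions read to the nearest mm from the axis ticks). For the STL, each face is triangulated and given an outward normal.

solid part
  facet normal 0.0000 0.0000 -1.0000
    outer loop
      vertex 15.00 30.00 0.00
      vertex 25.61 25.61 0.00
      vertex 30.00 15.00 0.00
    endloop
  endfacet
  facet normal 0.0000 0.0000 -1.0000
    outer loop
      vertex 4.39 25.61 0.00
      vertex 15.00 30.00 0.00
      vertex 30.00 15.00 0.00
    endloop
  endfacet
  facet normal 0.0000 0.0000 -1.0000
    outer loop
      vertex 0.00 15.00 0.00
      vertex 4.39 25.61 0.00
      vertex 30.00 15.00 0.00
    endloop
  endfacet
  facet normal 0.0000 0.0000 -1.0000
    outer loop
      vertex 4.39 4.39 0.00
      vertex 0.00 15.00 0.00
      vertex 30.00 15.00 0.00
    endloop
  endfacet
  facet normal 0.0000 0.0000 -1.0000
    outer loop
      vertex 15.00 0.00 0.00
      vertex 4.39 4.39 0.00
      vertex 30.00 15.00 0.00
    endloop
  endfacet
  facet normal 0.0000 0.0000 -1.0000
    outer loop
      vertex 25.61 4.39 0.00
      vertex 15.00 0.00 0.00
      vertex 30.00 15.00 0.00
    endloop
  endfacet
  facet normal 0.7914 0.3275 0.5161
    outer loop
      vertex 30.00 15.00 0.00
      vertex 25.61 25.61 0.00
      vertex 15.00 15.00 23.00
    endloop
  endfacet
  facet normal 0.3275 0.7914 0.5161
    outer loop
      vertex 25.61 25.61 0.00
      vertex 15.00 30.00 0.00
      vertex 15.00 15.00 23.00
    endloop
  endfacet
  facet normal -0.3275 0.7914 0.5161
    outer loop
      vertex 15.00 30.00 0.00
      vertex 4.39 25.61 0.00
      vertex 15.00 15.00 23.00
    endloop
  endfacet
  facet normal -0.7914 0.3275 0.5161
    outer loop
      vertex 4.39 25.61 0.00
      vertex 0.00 15.00 0.00
      vertex 15.00 15.00 23.00
    endloop
  endfacet
  facet normal -0.7914 -0.3275 0.5161
    outer loop
      vertex 0.00 15.00 0.00
      vertex 4.39 4.39 0.00
      vertex 15.00 15.00 23.00
    endloop
  endfacet
  facet normal -0.3275 -0.7914 0.5161
    outer loop
      vertex 4.39 4.39 0.00
      vertex 15.00 0.00 0.00
      vertex 15.00 15.00 23.00
    endloop
  endfacet
  facet normal 0.3275 -0.7914 0.5161
    outer loop
      vertex 15.00 0.00 0.00
      vertex 25.61 4.39 0.00
      vertex 15.00 15.00 23.00
    endloop
  endfacet
  facet normal 0.7914 -0.3275 0.5161
    outer loop
      vertex 25.61 4.39 0.00
      vertex 30.00 15.00 0.00
      vertex 15.00 15.00 23.00
    endloop
  endfacet
endsolid part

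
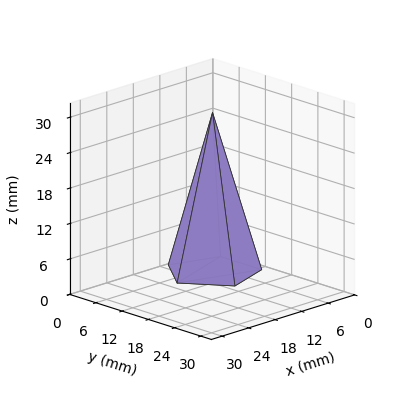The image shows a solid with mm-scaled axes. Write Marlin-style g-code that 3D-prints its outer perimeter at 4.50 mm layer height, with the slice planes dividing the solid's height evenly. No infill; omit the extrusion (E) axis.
Reading the render: the shape is a regular 5-sided pyramid, base circumscribed radius ≈ 8 mm, apex at z ≈ 27 mm (dimensions read to the nearest mm from the axis ticks). For the g-code, the solid's height is divided into equal slices at the stated Δz and each level perimeter traced with G1 moves after a G0 lift.

; perimeter-only toolpath
G21 ; units = mm
G90 ; absolute positioning
G28 ; home
; layer 1
G0 Z4.50
G0 X14.67 Y8.00
G1 X10.06 Y14.34
G1 X2.61 Y11.92
G1 X2.61 Y4.08
G1 X10.06 Y1.66
G1 X14.67 Y8.00
; layer 2
G0 Z9.00
G0 X13.33 Y8.00
G1 X9.65 Y13.07
G1 X3.69 Y11.13
G1 X3.69 Y4.87
G1 X9.65 Y2.93
G1 X13.33 Y8.00
; layer 3
G0 Z13.50
G0 X12.00 Y8.00
G1 X9.23 Y11.80
G1 X4.76 Y10.35
G1 X4.76 Y5.65
G1 X9.23 Y4.20
G1 X12.00 Y8.00
; layer 4
G0 Z18.00
G0 X10.67 Y8.00
G1 X8.82 Y10.54
G1 X5.84 Y9.57
G1 X5.84 Y6.43
G1 X8.82 Y5.46
G1 X10.67 Y8.00
; layer 5
G0 Z22.50
G0 X9.33 Y8.00
G1 X8.41 Y9.27
G1 X6.92 Y8.78
G1 X6.92 Y7.22
G1 X8.41 Y6.73
G1 X9.33 Y8.00
M2 ; end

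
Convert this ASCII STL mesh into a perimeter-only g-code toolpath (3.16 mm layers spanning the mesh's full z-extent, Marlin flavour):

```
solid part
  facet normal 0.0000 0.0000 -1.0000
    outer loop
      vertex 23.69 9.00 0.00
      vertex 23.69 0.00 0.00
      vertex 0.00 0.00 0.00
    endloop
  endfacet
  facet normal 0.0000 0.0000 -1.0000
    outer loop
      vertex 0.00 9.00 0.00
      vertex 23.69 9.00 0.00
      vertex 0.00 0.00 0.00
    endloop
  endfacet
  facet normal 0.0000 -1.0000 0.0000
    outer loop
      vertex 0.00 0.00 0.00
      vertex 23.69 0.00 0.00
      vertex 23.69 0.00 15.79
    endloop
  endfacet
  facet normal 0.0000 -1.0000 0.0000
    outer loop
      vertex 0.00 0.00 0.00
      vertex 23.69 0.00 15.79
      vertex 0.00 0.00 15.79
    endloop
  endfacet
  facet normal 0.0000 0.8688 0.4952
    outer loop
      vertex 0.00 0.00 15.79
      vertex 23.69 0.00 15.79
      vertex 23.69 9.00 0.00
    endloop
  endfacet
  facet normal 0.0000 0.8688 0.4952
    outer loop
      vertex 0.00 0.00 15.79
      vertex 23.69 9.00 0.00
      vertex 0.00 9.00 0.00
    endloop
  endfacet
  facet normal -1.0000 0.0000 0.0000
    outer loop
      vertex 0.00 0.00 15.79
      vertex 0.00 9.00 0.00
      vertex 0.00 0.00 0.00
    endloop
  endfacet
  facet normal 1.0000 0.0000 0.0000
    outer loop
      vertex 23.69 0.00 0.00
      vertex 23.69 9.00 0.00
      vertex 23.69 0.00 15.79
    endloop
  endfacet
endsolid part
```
; perimeter-only toolpath
G21 ; units = mm
G90 ; absolute positioning
G28 ; home
; layer 1
G0 Z3.16
G0 X0.00 Y0.00
G1 X23.69 Y0.00
G1 X23.69 Y7.20
G1 X0.00 Y7.20
G1 X0.00 Y0.00
; layer 2
G0 Z6.32
G0 X0.00 Y0.00
G1 X23.69 Y0.00
G1 X23.69 Y5.40
G1 X0.00 Y5.40
G1 X0.00 Y0.00
; layer 3
G0 Z9.47
G0 X0.00 Y0.00
G1 X23.69 Y0.00
G1 X23.69 Y3.60
G1 X0.00 Y3.60
G1 X0.00 Y0.00
; layer 4
G0 Z12.63
G0 X0.00 Y0.00
G1 X23.69 Y0.00
G1 X23.69 Y1.80
G1 X0.00 Y1.80
G1 X0.00 Y0.00
M2 ; end

The solid is a wedge (ramp): 23.7 × 9 mm base, rising to 15.8 mm along the y=0 edge and sloping linearly to z=0 at y=9. Slicing at Δz = 3.16 mm — 5 equal slices spanning the solid's height, so layer i sits at z = i·h/5 — gives 4 non-empty perimeters. Each is a 4-segment closed polygon; G0 lifts to the layer z and rapids to the start vertex, then G1 traces the edges. The cross-section shrinks linearly with z (the slice at the apex is degenerate and omitted).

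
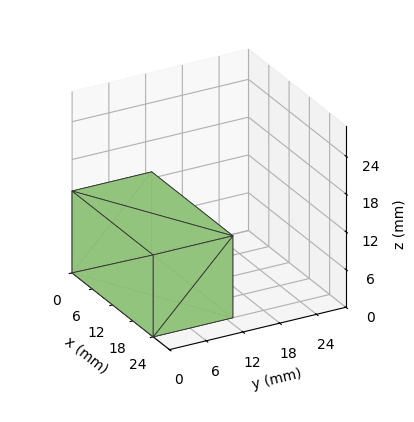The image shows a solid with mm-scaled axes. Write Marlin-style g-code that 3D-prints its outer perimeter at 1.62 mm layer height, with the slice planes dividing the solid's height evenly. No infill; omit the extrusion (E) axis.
Reading the render: the shape is a rectangular box, roughly 24 × 13 mm footprint and 13 mm tall (dimensions read to the nearest mm from the axis ticks). For the g-code, the solid's height is divided into equal slices at the stated Δz and each level perimeter traced with G1 moves after a G0 lift.

; perimeter-only toolpath
G21 ; units = mm
G90 ; absolute positioning
G28 ; home
; layer 1
G0 Z1.62
G0 X0.00 Y0.00
G1 X24.00 Y0.00
G1 X24.00 Y13.00
G1 X0.00 Y13.00
G1 X0.00 Y0.00
; layer 2
G0 Z3.25
G0 X0.00 Y0.00
G1 X24.00 Y0.00
G1 X24.00 Y13.00
G1 X0.00 Y13.00
G1 X0.00 Y0.00
; layer 3
G0 Z4.88
G0 X0.00 Y0.00
G1 X24.00 Y0.00
G1 X24.00 Y13.00
G1 X0.00 Y13.00
G1 X0.00 Y0.00
; layer 4
G0 Z6.50
G0 X0.00 Y0.00
G1 X24.00 Y0.00
G1 X24.00 Y13.00
G1 X0.00 Y13.00
G1 X0.00 Y0.00
; layer 5
G0 Z8.12
G0 X0.00 Y0.00
G1 X24.00 Y0.00
G1 X24.00 Y13.00
G1 X0.00 Y13.00
G1 X0.00 Y0.00
; layer 6
G0 Z9.75
G0 X0.00 Y0.00
G1 X24.00 Y0.00
G1 X24.00 Y13.00
G1 X0.00 Y13.00
G1 X0.00 Y0.00
; layer 7
G0 Z11.38
G0 X0.00 Y0.00
G1 X24.00 Y0.00
G1 X24.00 Y13.00
G1 X0.00 Y13.00
G1 X0.00 Y0.00
; layer 8
G0 Z13.00
G0 X0.00 Y0.00
G1 X24.00 Y0.00
G1 X24.00 Y13.00
G1 X0.00 Y13.00
G1 X0.00 Y0.00
M2 ; end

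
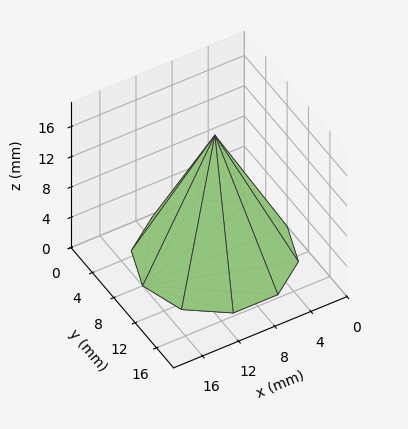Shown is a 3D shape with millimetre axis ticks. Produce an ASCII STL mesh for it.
Reading the render: the shape is a regular 10-sided pyramid, base circumscribed radius ≈ 8 mm, apex at z ≈ 16 mm (dimensions read to the nearest mm from the axis ticks). For the STL, each face is triangulated and given an outward normal.

solid part
  facet normal 0.0000 0.0000 -1.0000
    outer loop
      vertex 10.47 15.61 0.00
      vertex 14.47 12.70 0.00
      vertex 16.00 8.00 0.00
    endloop
  endfacet
  facet normal 0.0000 0.0000 -1.0000
    outer loop
      vertex 5.53 15.61 0.00
      vertex 10.47 15.61 0.00
      vertex 16.00 8.00 0.00
    endloop
  endfacet
  facet normal 0.0000 0.0000 -1.0000
    outer loop
      vertex 1.53 12.70 0.00
      vertex 5.53 15.61 0.00
      vertex 16.00 8.00 0.00
    endloop
  endfacet
  facet normal 0.0000 0.0000 -1.0000
    outer loop
      vertex 0.00 8.00 0.00
      vertex 1.53 12.70 0.00
      vertex 16.00 8.00 0.00
    endloop
  endfacet
  facet normal 0.0000 0.0000 -1.0000
    outer loop
      vertex 1.53 3.30 0.00
      vertex 0.00 8.00 0.00
      vertex 16.00 8.00 0.00
    endloop
  endfacet
  facet normal 0.0000 0.0000 -1.0000
    outer loop
      vertex 5.53 0.39 0.00
      vertex 1.53 3.30 0.00
      vertex 16.00 8.00 0.00
    endloop
  endfacet
  facet normal 0.0000 0.0000 -1.0000
    outer loop
      vertex 10.47 0.39 0.00
      vertex 5.53 0.39 0.00
      vertex 16.00 8.00 0.00
    endloop
  endfacet
  facet normal 0.0000 0.0000 -1.0000
    outer loop
      vertex 14.47 3.30 0.00
      vertex 10.47 0.39 0.00
      vertex 16.00 8.00 0.00
    endloop
  endfacet
  facet normal 0.8588 0.2796 0.4294
    outer loop
      vertex 16.00 8.00 0.00
      vertex 14.47 12.70 0.00
      vertex 8.00 8.00 16.00
    endloop
  endfacet
  facet normal 0.5313 0.7303 0.4294
    outer loop
      vertex 14.47 12.70 0.00
      vertex 10.47 15.61 0.00
      vertex 8.00 8.00 16.00
    endloop
  endfacet
  facet normal 0.0000 0.9031 0.4295
    outer loop
      vertex 10.47 15.61 0.00
      vertex 5.53 15.61 0.00
      vertex 8.00 8.00 16.00
    endloop
  endfacet
  facet normal -0.5313 0.7303 0.4294
    outer loop
      vertex 5.53 15.61 0.00
      vertex 1.53 12.70 0.00
      vertex 8.00 8.00 16.00
    endloop
  endfacet
  facet normal -0.8588 0.2796 0.4294
    outer loop
      vertex 1.53 12.70 0.00
      vertex 0.00 8.00 0.00
      vertex 8.00 8.00 16.00
    endloop
  endfacet
  facet normal -0.8588 -0.2796 0.4294
    outer loop
      vertex 0.00 8.00 0.00
      vertex 1.53 3.30 0.00
      vertex 8.00 8.00 16.00
    endloop
  endfacet
  facet normal -0.5313 -0.7303 0.4294
    outer loop
      vertex 1.53 3.30 0.00
      vertex 5.53 0.39 0.00
      vertex 8.00 8.00 16.00
    endloop
  endfacet
  facet normal 0.0000 -0.9031 0.4295
    outer loop
      vertex 5.53 0.39 0.00
      vertex 10.47 0.39 0.00
      vertex 8.00 8.00 16.00
    endloop
  endfacet
  facet normal 0.5313 -0.7303 0.4294
    outer loop
      vertex 10.47 0.39 0.00
      vertex 14.47 3.30 0.00
      vertex 8.00 8.00 16.00
    endloop
  endfacet
  facet normal 0.8588 -0.2796 0.4294
    outer loop
      vertex 14.47 3.30 0.00
      vertex 16.00 8.00 0.00
      vertex 8.00 8.00 16.00
    endloop
  endfacet
endsolid part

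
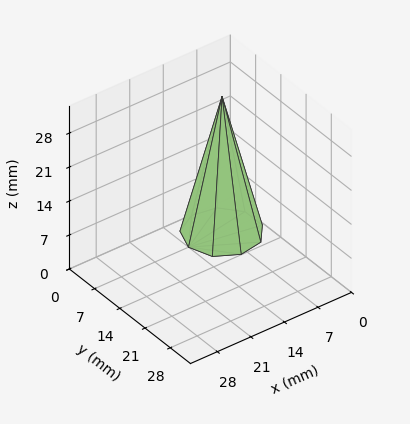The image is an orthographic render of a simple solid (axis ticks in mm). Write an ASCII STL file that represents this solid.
Reading the render: the shape is a regular 9-sided pyramid, base circumscribed radius ≈ 7 mm, apex at z ≈ 28 mm (dimensions read to the nearest mm from the axis ticks). For the STL, each face is triangulated and given an outward normal.

solid part
  facet normal 0.0000 0.0000 -1.0000
    outer loop
      vertex 8.2 13.9 0.0
      vertex 12.4 11.5 0.0
      vertex 14.0 7.0 0.0
    endloop
  endfacet
  facet normal 0.0000 0.0000 -1.0000
    outer loop
      vertex 3.5 13.1 0.0
      vertex 8.2 13.9 0.0
      vertex 14.0 7.0 0.0
    endloop
  endfacet
  facet normal 0.0000 0.0000 -1.0000
    outer loop
      vertex 0.4 9.4 0.0
      vertex 3.5 13.1 0.0
      vertex 14.0 7.0 0.0
    endloop
  endfacet
  facet normal 0.0000 0.0000 -1.0000
    outer loop
      vertex 0.4 4.6 0.0
      vertex 0.4 9.4 0.0
      vertex 14.0 7.0 0.0
    endloop
  endfacet
  facet normal 0.0000 0.0000 -1.0000
    outer loop
      vertex 3.5 0.9 0.0
      vertex 0.4 4.6 0.0
      vertex 14.0 7.0 0.0
    endloop
  endfacet
  facet normal 0.0000 0.0000 -1.0000
    outer loop
      vertex 8.2 0.1 0.0
      vertex 3.5 0.9 0.0
      vertex 14.0 7.0 0.0
    endloop
  endfacet
  facet normal 0.0000 0.0000 -1.0000
    outer loop
      vertex 12.4 2.5 0.0
      vertex 8.2 0.1 0.0
      vertex 14.0 7.0 0.0
    endloop
  endfacet
  facet normal 0.9171 0.3261 0.2293
    outer loop
      vertex 14.0 7.0 0.0
      vertex 12.4 11.5 0.0
      vertex 7.0 7.0 28.0
    endloop
  endfacet
  facet normal 0.4830 0.8452 0.2290
    outer loop
      vertex 12.4 11.5 0.0
      vertex 8.2 13.9 0.0
      vertex 7.0 7.0 28.0
    endloop
  endfacet
  facet normal -0.1633 0.9595 0.2295
    outer loop
      vertex 8.2 13.9 0.0
      vertex 3.5 13.1 0.0
      vertex 7.0 7.0 28.0
    endloop
  endfacet
  facet normal -0.7461 0.6251 0.2294
    outer loop
      vertex 3.5 13.1 0.0
      vertex 0.4 9.4 0.0
      vertex 7.0 7.0 28.0
    endloop
  endfacet
  facet normal -0.9733 0.0000 0.2294
    outer loop
      vertex 0.4 9.4 0.0
      vertex 0.4 4.6 0.0
      vertex 7.0 7.0 28.0
    endloop
  endfacet
  facet normal -0.7461 -0.6251 0.2294
    outer loop
      vertex 0.4 4.6 0.0
      vertex 3.5 0.9 0.0
      vertex 7.0 7.0 28.0
    endloop
  endfacet
  facet normal -0.1633 -0.9595 0.2295
    outer loop
      vertex 3.5 0.9 0.0
      vertex 8.2 0.1 0.0
      vertex 7.0 7.0 28.0
    endloop
  endfacet
  facet normal 0.4830 -0.8452 0.2290
    outer loop
      vertex 8.2 0.1 0.0
      vertex 12.4 2.5 0.0
      vertex 7.0 7.0 28.0
    endloop
  endfacet
  facet normal 0.9171 -0.3261 0.2293
    outer loop
      vertex 12.4 2.5 0.0
      vertex 14.0 7.0 0.0
      vertex 7.0 7.0 28.0
    endloop
  endfacet
endsolid part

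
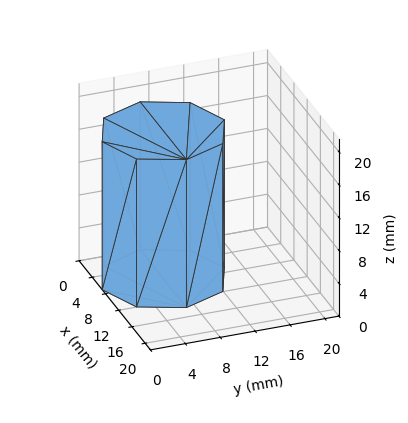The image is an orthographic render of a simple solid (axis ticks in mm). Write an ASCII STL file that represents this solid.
Reading the render: the shape is a regular 8-sided prism (a cylinder approximated with 8 flat sides), circumscribed radius ≈ 7 mm, height ≈ 18 mm (dimensions read to the nearest mm from the axis ticks). For the STL, each face is triangulated and given an outward normal.

solid part
  facet normal 0.0000 0.0000 -1.0000
    outer loop
      vertex 7.00 14.00 0.00
      vertex 11.95 11.95 0.00
      vertex 14.00 7.00 0.00
    endloop
  endfacet
  facet normal 0.0000 0.0000 -1.0000
    outer loop
      vertex 2.05 11.95 0.00
      vertex 7.00 14.00 0.00
      vertex 14.00 7.00 0.00
    endloop
  endfacet
  facet normal 0.0000 0.0000 -1.0000
    outer loop
      vertex 0.00 7.00 0.00
      vertex 2.05 11.95 0.00
      vertex 14.00 7.00 0.00
    endloop
  endfacet
  facet normal 0.0000 0.0000 -1.0000
    outer loop
      vertex 2.05 2.05 0.00
      vertex 0.00 7.00 0.00
      vertex 14.00 7.00 0.00
    endloop
  endfacet
  facet normal 0.0000 0.0000 -1.0000
    outer loop
      vertex 7.00 0.00 0.00
      vertex 2.05 2.05 0.00
      vertex 14.00 7.00 0.00
    endloop
  endfacet
  facet normal 0.0000 0.0000 -1.0000
    outer loop
      vertex 11.95 2.05 0.00
      vertex 7.00 0.00 0.00
      vertex 14.00 7.00 0.00
    endloop
  endfacet
  facet normal 0.0000 0.0000 1.0000
    outer loop
      vertex 14.00 7.00 18.00
      vertex 11.95 11.95 18.00
      vertex 7.00 14.00 18.00
    endloop
  endfacet
  facet normal 0.0000 0.0000 1.0000
    outer loop
      vertex 14.00 7.00 18.00
      vertex 7.00 14.00 18.00
      vertex 2.05 11.95 18.00
    endloop
  endfacet
  facet normal 0.0000 0.0000 1.0000
    outer loop
      vertex 14.00 7.00 18.00
      vertex 2.05 11.95 18.00
      vertex 0.00 7.00 18.00
    endloop
  endfacet
  facet normal 0.0000 0.0000 1.0000
    outer loop
      vertex 14.00 7.00 18.00
      vertex 0.00 7.00 18.00
      vertex 2.05 2.05 18.00
    endloop
  endfacet
  facet normal 0.0000 0.0000 1.0000
    outer loop
      vertex 14.00 7.00 18.00
      vertex 2.05 2.05 18.00
      vertex 7.00 0.00 18.00
    endloop
  endfacet
  facet normal 0.0000 0.0000 1.0000
    outer loop
      vertex 14.00 7.00 18.00
      vertex 7.00 0.00 18.00
      vertex 11.95 2.05 18.00
    endloop
  endfacet
  facet normal 0.9239 0.3826 0.0000
    outer loop
      vertex 14.00 7.00 0.00
      vertex 11.95 11.95 0.00
      vertex 11.95 11.95 18.00
    endloop
  endfacet
  facet normal 0.9239 0.3826 0.0000
    outer loop
      vertex 14.00 7.00 0.00
      vertex 11.95 11.95 18.00
      vertex 14.00 7.00 18.00
    endloop
  endfacet
  facet normal 0.3826 0.9239 0.0000
    outer loop
      vertex 11.95 11.95 0.00
      vertex 7.00 14.00 0.00
      vertex 7.00 14.00 18.00
    endloop
  endfacet
  facet normal 0.3826 0.9239 0.0000
    outer loop
      vertex 11.95 11.95 0.00
      vertex 7.00 14.00 18.00
      vertex 11.95 11.95 18.00
    endloop
  endfacet
  facet normal -0.3826 0.9239 0.0000
    outer loop
      vertex 7.00 14.00 0.00
      vertex 2.05 11.95 0.00
      vertex 2.05 11.95 18.00
    endloop
  endfacet
  facet normal -0.3826 0.9239 0.0000
    outer loop
      vertex 7.00 14.00 0.00
      vertex 2.05 11.95 18.00
      vertex 7.00 14.00 18.00
    endloop
  endfacet
  facet normal -0.9239 0.3826 0.0000
    outer loop
      vertex 2.05 11.95 0.00
      vertex 0.00 7.00 0.00
      vertex 0.00 7.00 18.00
    endloop
  endfacet
  facet normal -0.9239 0.3826 0.0000
    outer loop
      vertex 2.05 11.95 0.00
      vertex 0.00 7.00 18.00
      vertex 2.05 11.95 18.00
    endloop
  endfacet
  facet normal -0.9239 -0.3826 0.0000
    outer loop
      vertex 0.00 7.00 0.00
      vertex 2.05 2.05 0.00
      vertex 2.05 2.05 18.00
    endloop
  endfacet
  facet normal -0.9239 -0.3826 0.0000
    outer loop
      vertex 0.00 7.00 0.00
      vertex 2.05 2.05 18.00
      vertex 0.00 7.00 18.00
    endloop
  endfacet
  facet normal -0.3826 -0.9239 0.0000
    outer loop
      vertex 2.05 2.05 0.00
      vertex 7.00 0.00 0.00
      vertex 7.00 0.00 18.00
    endloop
  endfacet
  facet normal -0.3826 -0.9239 0.0000
    outer loop
      vertex 2.05 2.05 0.00
      vertex 7.00 0.00 18.00
      vertex 2.05 2.05 18.00
    endloop
  endfacet
  facet normal 0.3826 -0.9239 0.0000
    outer loop
      vertex 7.00 0.00 0.00
      vertex 11.95 2.05 0.00
      vertex 11.95 2.05 18.00
    endloop
  endfacet
  facet normal 0.3826 -0.9239 0.0000
    outer loop
      vertex 7.00 0.00 0.00
      vertex 11.95 2.05 18.00
      vertex 7.00 0.00 18.00
    endloop
  endfacet
  facet normal 0.9239 -0.3826 0.0000
    outer loop
      vertex 11.95 2.05 0.00
      vertex 14.00 7.00 0.00
      vertex 14.00 7.00 18.00
    endloop
  endfacet
  facet normal 0.9239 -0.3826 0.0000
    outer loop
      vertex 11.95 2.05 0.00
      vertex 14.00 7.00 18.00
      vertex 11.95 2.05 18.00
    endloop
  endfacet
endsolid part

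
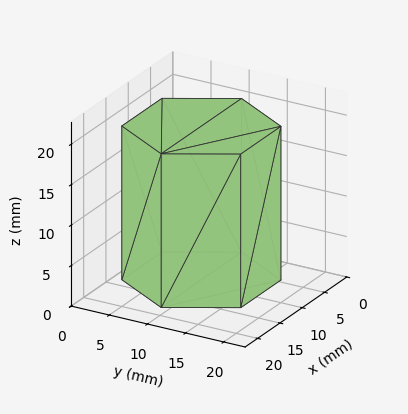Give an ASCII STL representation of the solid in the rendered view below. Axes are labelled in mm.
Reading the render: the shape is a regular 6-sided prism (a cylinder approximated with 6 flat sides), circumscribed radius ≈ 9 mm, height ≈ 19 mm (dimensions read to the nearest mm from the axis ticks). For the STL, each face is triangulated and given an outward normal.

solid part
  facet normal 0.0000 0.0000 -1.0000
    outer loop
      vertex 4.50 16.79 0.00
      vertex 13.50 16.79 0.00
      vertex 18.00 9.00 0.00
    endloop
  endfacet
  facet normal 0.0000 0.0000 -1.0000
    outer loop
      vertex 0.00 9.00 0.00
      vertex 4.50 16.79 0.00
      vertex 18.00 9.00 0.00
    endloop
  endfacet
  facet normal 0.0000 0.0000 -1.0000
    outer loop
      vertex 4.50 1.21 0.00
      vertex 0.00 9.00 0.00
      vertex 18.00 9.00 0.00
    endloop
  endfacet
  facet normal 0.0000 0.0000 -1.0000
    outer loop
      vertex 13.50 1.21 0.00
      vertex 4.50 1.21 0.00
      vertex 18.00 9.00 0.00
    endloop
  endfacet
  facet normal 0.0000 0.0000 1.0000
    outer loop
      vertex 18.00 9.00 19.00
      vertex 13.50 16.79 19.00
      vertex 4.50 16.79 19.00
    endloop
  endfacet
  facet normal 0.0000 0.0000 1.0000
    outer loop
      vertex 18.00 9.00 19.00
      vertex 4.50 16.79 19.00
      vertex 0.00 9.00 19.00
    endloop
  endfacet
  facet normal 0.0000 0.0000 1.0000
    outer loop
      vertex 18.00 9.00 19.00
      vertex 0.00 9.00 19.00
      vertex 4.50 1.21 19.00
    endloop
  endfacet
  facet normal 0.0000 0.0000 1.0000
    outer loop
      vertex 18.00 9.00 19.00
      vertex 4.50 1.21 19.00
      vertex 13.50 1.21 19.00
    endloop
  endfacet
  facet normal 0.8659 0.5002 0.0000
    outer loop
      vertex 18.00 9.00 0.00
      vertex 13.50 16.79 0.00
      vertex 13.50 16.79 19.00
    endloop
  endfacet
  facet normal 0.8659 0.5002 0.0000
    outer loop
      vertex 18.00 9.00 0.00
      vertex 13.50 16.79 19.00
      vertex 18.00 9.00 19.00
    endloop
  endfacet
  facet normal 0.0000 1.0000 0.0000
    outer loop
      vertex 13.50 16.79 0.00
      vertex 4.50 16.79 0.00
      vertex 4.50 16.79 19.00
    endloop
  endfacet
  facet normal 0.0000 1.0000 0.0000
    outer loop
      vertex 13.50 16.79 0.00
      vertex 4.50 16.79 19.00
      vertex 13.50 16.79 19.00
    endloop
  endfacet
  facet normal -0.8659 0.5002 0.0000
    outer loop
      vertex 4.50 16.79 0.00
      vertex 0.00 9.00 0.00
      vertex 0.00 9.00 19.00
    endloop
  endfacet
  facet normal -0.8659 0.5002 0.0000
    outer loop
      vertex 4.50 16.79 0.00
      vertex 0.00 9.00 19.00
      vertex 4.50 16.79 19.00
    endloop
  endfacet
  facet normal -0.8659 -0.5002 0.0000
    outer loop
      vertex 0.00 9.00 0.00
      vertex 4.50 1.21 0.00
      vertex 4.50 1.21 19.00
    endloop
  endfacet
  facet normal -0.8659 -0.5002 0.0000
    outer loop
      vertex 0.00 9.00 0.00
      vertex 4.50 1.21 19.00
      vertex 0.00 9.00 19.00
    endloop
  endfacet
  facet normal 0.0000 -1.0000 0.0000
    outer loop
      vertex 4.50 1.21 0.00
      vertex 13.50 1.21 0.00
      vertex 13.50 1.21 19.00
    endloop
  endfacet
  facet normal 0.0000 -1.0000 0.0000
    outer loop
      vertex 4.50 1.21 0.00
      vertex 13.50 1.21 19.00
      vertex 4.50 1.21 19.00
    endloop
  endfacet
  facet normal 0.8659 -0.5002 0.0000
    outer loop
      vertex 13.50 1.21 0.00
      vertex 18.00 9.00 0.00
      vertex 18.00 9.00 19.00
    endloop
  endfacet
  facet normal 0.8659 -0.5002 0.0000
    outer loop
      vertex 13.50 1.21 0.00
      vertex 18.00 9.00 19.00
      vertex 13.50 1.21 19.00
    endloop
  endfacet
endsolid part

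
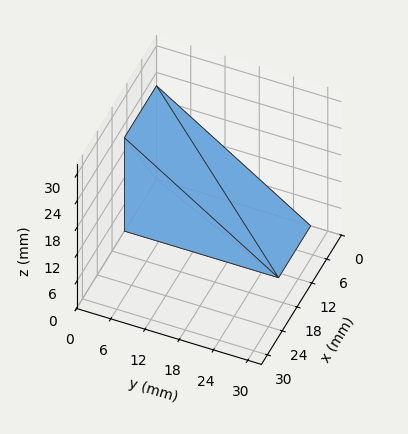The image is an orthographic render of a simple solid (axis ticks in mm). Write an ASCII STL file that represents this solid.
Reading the render: the shape is a wedge (ramp): 13 × 27 mm base, rising to 21 mm along the y=0 edge and sloping linearly to z=0 at y=27 (dimensions read to the nearest mm from the axis ticks). For the STL, each face is triangulated and given an outward normal.

solid part
  facet normal 0.0000 0.0000 -1.0000
    outer loop
      vertex 13.00 27.00 0.00
      vertex 13.00 0.00 0.00
      vertex 0.00 0.00 0.00
    endloop
  endfacet
  facet normal 0.0000 0.0000 -1.0000
    outer loop
      vertex 0.00 27.00 0.00
      vertex 13.00 27.00 0.00
      vertex 0.00 0.00 0.00
    endloop
  endfacet
  facet normal 0.0000 -1.0000 0.0000
    outer loop
      vertex 0.00 0.00 0.00
      vertex 13.00 0.00 0.00
      vertex 13.00 0.00 21.00
    endloop
  endfacet
  facet normal 0.0000 -1.0000 0.0000
    outer loop
      vertex 0.00 0.00 0.00
      vertex 13.00 0.00 21.00
      vertex 0.00 0.00 21.00
    endloop
  endfacet
  facet normal 0.0000 0.6139 0.7894
    outer loop
      vertex 0.00 0.00 21.00
      vertex 13.00 0.00 21.00
      vertex 13.00 27.00 0.00
    endloop
  endfacet
  facet normal 0.0000 0.6139 0.7894
    outer loop
      vertex 0.00 0.00 21.00
      vertex 13.00 27.00 0.00
      vertex 0.00 27.00 0.00
    endloop
  endfacet
  facet normal -1.0000 0.0000 0.0000
    outer loop
      vertex 0.00 0.00 21.00
      vertex 0.00 27.00 0.00
      vertex 0.00 0.00 0.00
    endloop
  endfacet
  facet normal 1.0000 0.0000 0.0000
    outer loop
      vertex 13.00 0.00 0.00
      vertex 13.00 27.00 0.00
      vertex 13.00 0.00 21.00
    endloop
  endfacet
endsolid part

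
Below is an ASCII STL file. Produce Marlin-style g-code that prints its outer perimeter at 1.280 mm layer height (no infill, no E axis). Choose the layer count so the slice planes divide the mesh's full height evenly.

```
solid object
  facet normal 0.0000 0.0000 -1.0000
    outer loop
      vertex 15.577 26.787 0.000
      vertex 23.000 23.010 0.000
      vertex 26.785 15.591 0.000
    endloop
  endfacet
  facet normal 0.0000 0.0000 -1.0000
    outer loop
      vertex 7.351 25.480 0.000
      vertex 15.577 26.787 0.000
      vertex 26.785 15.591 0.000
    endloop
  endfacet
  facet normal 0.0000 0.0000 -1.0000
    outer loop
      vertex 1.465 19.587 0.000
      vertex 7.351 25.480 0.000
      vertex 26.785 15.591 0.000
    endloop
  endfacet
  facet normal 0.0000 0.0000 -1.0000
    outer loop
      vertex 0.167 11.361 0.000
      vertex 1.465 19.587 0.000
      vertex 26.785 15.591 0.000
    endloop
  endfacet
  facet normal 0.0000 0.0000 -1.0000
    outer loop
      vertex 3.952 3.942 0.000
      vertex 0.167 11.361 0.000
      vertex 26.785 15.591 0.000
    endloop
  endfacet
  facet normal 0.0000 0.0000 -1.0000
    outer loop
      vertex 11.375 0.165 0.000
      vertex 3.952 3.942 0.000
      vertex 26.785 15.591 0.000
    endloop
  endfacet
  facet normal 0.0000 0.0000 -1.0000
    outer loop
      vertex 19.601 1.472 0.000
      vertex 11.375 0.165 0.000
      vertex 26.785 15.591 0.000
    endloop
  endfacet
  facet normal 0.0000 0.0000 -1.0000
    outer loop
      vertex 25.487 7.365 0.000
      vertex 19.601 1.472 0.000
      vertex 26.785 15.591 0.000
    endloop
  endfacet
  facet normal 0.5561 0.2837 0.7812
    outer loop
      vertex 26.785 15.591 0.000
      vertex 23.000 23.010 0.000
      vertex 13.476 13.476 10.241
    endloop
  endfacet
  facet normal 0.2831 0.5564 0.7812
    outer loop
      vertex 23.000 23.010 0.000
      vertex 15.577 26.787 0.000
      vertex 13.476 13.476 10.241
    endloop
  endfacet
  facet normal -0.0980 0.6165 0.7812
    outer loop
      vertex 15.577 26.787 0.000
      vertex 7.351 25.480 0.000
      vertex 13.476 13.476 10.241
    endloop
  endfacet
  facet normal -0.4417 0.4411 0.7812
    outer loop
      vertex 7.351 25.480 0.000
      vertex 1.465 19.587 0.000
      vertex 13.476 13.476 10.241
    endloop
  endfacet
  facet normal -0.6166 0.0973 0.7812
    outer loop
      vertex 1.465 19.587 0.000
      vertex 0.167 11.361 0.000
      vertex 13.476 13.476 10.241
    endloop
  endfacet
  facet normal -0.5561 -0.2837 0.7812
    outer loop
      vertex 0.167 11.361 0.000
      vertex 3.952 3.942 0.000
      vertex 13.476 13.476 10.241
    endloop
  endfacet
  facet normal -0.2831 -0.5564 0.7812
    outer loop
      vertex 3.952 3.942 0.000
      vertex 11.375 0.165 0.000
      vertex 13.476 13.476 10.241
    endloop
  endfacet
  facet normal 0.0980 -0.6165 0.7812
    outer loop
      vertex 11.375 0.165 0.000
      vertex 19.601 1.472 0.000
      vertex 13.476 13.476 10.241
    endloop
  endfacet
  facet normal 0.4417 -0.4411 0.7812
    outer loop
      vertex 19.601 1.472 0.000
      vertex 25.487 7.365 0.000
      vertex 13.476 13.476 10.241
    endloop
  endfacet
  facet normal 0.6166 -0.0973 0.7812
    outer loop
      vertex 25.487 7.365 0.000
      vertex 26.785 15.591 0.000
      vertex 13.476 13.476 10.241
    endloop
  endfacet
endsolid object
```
; perimeter-only toolpath
G21 ; units = mm
G90 ; absolute positioning
G28 ; home
; layer 1
G0 Z1.280
G0 X25.121 Y15.327
G1 X21.809 Y21.818
G1 X15.314 Y25.123
G1 X8.117 Y23.980
G1 X2.966 Y18.823
G1 X1.831 Y11.625
G1 X5.143 Y5.134
G1 X11.638 Y1.829
G1 X18.835 Y2.973
G1 X23.986 Y8.129
G1 X25.121 Y15.327
; layer 2
G0 Z2.560
G0 X23.458 Y15.062
G1 X20.619 Y20.627
G1 X15.052 Y23.459
G1 X8.882 Y22.479
G1 X4.468 Y18.059
G1 X3.494 Y11.890
G1 X6.333 Y6.325
G1 X11.900 Y3.493
G1 X18.070 Y4.473
G1 X22.484 Y8.893
G1 X23.458 Y15.062
; layer 3
G0 Z3.840
G0 X21.794 Y14.798
G1 X19.428 Y19.435
G1 X14.789 Y21.795
G1 X9.648 Y20.979
G1 X5.969 Y17.295
G1 X5.158 Y12.154
G1 X7.524 Y7.517
G1 X12.163 Y5.157
G1 X17.304 Y5.974
G1 X20.983 Y9.657
G1 X21.794 Y14.798
; layer 4
G0 Z5.120
G0 X20.131 Y14.534
G1 X18.238 Y18.243
G1 X14.527 Y20.131
G1 X10.414 Y19.478
G1 X7.471 Y16.532
G1 X6.822 Y12.419
G1 X8.714 Y8.709
G1 X12.425 Y6.821
G1 X16.538 Y7.474
G1 X19.482 Y10.421
G1 X20.131 Y14.534
; layer 5
G0 Z6.401
G0 X18.467 Y14.269
G1 X17.047 Y17.051
G1 X14.264 Y18.468
G1 X11.179 Y17.977
G1 X8.972 Y15.768
G1 X8.485 Y12.683
G1 X9.905 Y9.901
G1 X12.688 Y8.484
G1 X15.773 Y8.975
G1 X17.980 Y11.184
G1 X18.467 Y14.269
; layer 6
G0 Z7.681
G0 X16.803 Y14.005
G1 X15.857 Y15.860
G1 X14.001 Y16.804
G1 X11.945 Y16.477
G1 X10.473 Y15.004
G1 X10.149 Y12.947
G1 X11.095 Y11.093
G1 X12.951 Y10.148
G1 X15.007 Y10.475
G1 X16.479 Y11.948
G1 X16.803 Y14.005
; layer 7
G0 Z8.961
G0 X15.140 Y13.740
G1 X14.667 Y14.668
G1 X13.739 Y15.140
G1 X12.710 Y14.977
G1 X11.975 Y14.240
G1 X11.812 Y13.212
G1 X12.286 Y12.284
G1 X13.213 Y11.812
G1 X14.242 Y11.976
G1 X14.977 Y12.712
G1 X15.140 Y13.740
M2 ; end

The solid is a regular 10-sided pyramid, base circumscribed radius ≈ 13.5 mm, apex at z ≈ 10.2 mm. Slicing at Δz = 1.280 mm — 8 equal slices spanning the solid's height, so layer i sits at z = i·h/8 — gives 7 non-empty perimeters. Each is a 10-segment closed polygon; G0 lifts to the layer z and rapids to the start vertex, then G1 traces the edges. The cross-section shrinks linearly with z (the slice at the apex is degenerate and omitted).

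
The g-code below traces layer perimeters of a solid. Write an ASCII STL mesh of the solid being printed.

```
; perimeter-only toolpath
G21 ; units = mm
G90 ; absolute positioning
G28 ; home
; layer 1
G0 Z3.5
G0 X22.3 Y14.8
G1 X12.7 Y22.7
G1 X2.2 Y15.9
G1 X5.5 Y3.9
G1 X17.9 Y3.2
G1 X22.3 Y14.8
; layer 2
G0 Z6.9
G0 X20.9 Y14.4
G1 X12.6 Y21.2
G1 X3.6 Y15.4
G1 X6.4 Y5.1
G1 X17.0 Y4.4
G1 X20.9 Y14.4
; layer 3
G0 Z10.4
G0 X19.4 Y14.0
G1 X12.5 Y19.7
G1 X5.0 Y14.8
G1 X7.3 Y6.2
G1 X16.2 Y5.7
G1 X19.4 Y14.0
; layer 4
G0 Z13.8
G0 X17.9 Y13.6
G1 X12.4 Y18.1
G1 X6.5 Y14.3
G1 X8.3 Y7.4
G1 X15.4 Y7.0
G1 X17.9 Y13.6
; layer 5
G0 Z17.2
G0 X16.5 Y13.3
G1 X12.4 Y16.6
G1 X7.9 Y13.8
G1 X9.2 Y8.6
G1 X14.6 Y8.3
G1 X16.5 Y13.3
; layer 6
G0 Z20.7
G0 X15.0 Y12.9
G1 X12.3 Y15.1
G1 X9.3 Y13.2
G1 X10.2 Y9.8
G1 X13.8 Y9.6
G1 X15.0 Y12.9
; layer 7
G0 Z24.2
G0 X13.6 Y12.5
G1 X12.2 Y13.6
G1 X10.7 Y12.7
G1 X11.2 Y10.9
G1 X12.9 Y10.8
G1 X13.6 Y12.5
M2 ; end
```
solid part
  facet normal 0.0000 0.0000 -1.0000
    outer loop
      vertex 0.8 16.5 0.0
      vertex 12.8 24.2 0.0
      vertex 23.8 15.2 0.0
    endloop
  endfacet
  facet normal 0.0000 0.0000 -1.0000
    outer loop
      vertex 4.5 2.7 0.0
      vertex 0.8 16.5 0.0
      vertex 23.8 15.2 0.0
    endloop
  endfacet
  facet normal 0.0000 0.0000 -1.0000
    outer loop
      vertex 18.7 1.9 0.0
      vertex 4.5 2.7 0.0
      vertex 23.8 15.2 0.0
    endloop
  endfacet
  facet normal 0.5967 0.7293 0.3349
    outer loop
      vertex 23.8 15.2 0.0
      vertex 12.8 24.2 0.0
      vertex 12.1 12.1 27.6
    endloop
  endfacet
  facet normal -0.5089 0.7931 0.3348
    outer loop
      vertex 12.8 24.2 0.0
      vertex 0.8 16.5 0.0
      vertex 12.1 12.1 27.6
    endloop
  endfacet
  facet normal -0.9105 -0.2441 0.3338
    outer loop
      vertex 0.8 16.5 0.0
      vertex 4.5 2.7 0.0
      vertex 12.1 12.1 27.6
    endloop
  endfacet
  facet normal -0.0530 -0.9407 0.3350
    outer loop
      vertex 4.5 2.7 0.0
      vertex 18.7 1.9 0.0
      vertex 12.1 12.1 27.6
    endloop
  endfacet
  facet normal 0.8797 -0.3373 0.3350
    outer loop
      vertex 18.7 1.9 0.0
      vertex 23.8 15.2 0.0
      vertex 12.1 12.1 27.6
    endloop
  endfacet
endsolid part

The G0 Z moves step by Δz≈3.5 mm. The G1 loops shrink linearly with z, so the solid tapers from its base footprint up to z≈27.6. Closing with a flat bottom cap and the tapered top and triangulating gives 8 facets — a regular 5-sided pyramid, base circumscribed radius ≈ 12.1 mm, apex at z ≈ 27.6 mm.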